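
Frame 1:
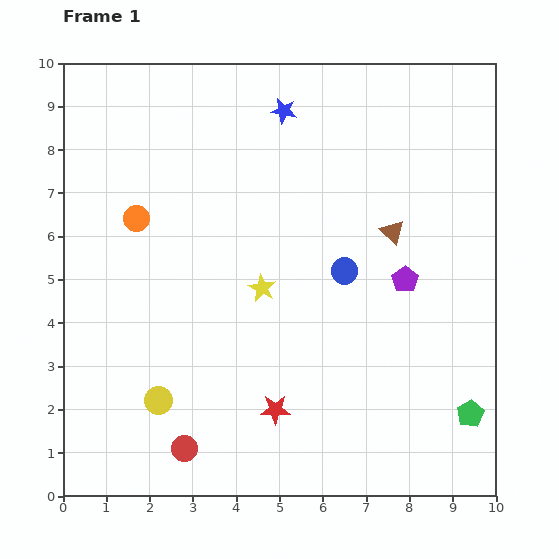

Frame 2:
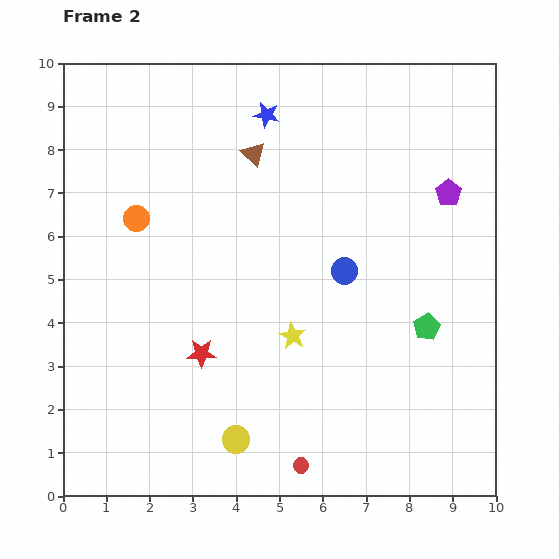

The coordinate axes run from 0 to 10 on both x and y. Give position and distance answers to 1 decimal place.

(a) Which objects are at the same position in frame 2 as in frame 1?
the orange circle, the blue circle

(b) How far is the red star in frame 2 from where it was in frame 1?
2.1

The red star moved from (4.9, 2.0) to (3.2, 3.3), a distance of √(1.7² + 1.3²) ≈ 2.1.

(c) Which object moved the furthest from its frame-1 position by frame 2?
the brown triangle

(moved 3.7; next 2.7)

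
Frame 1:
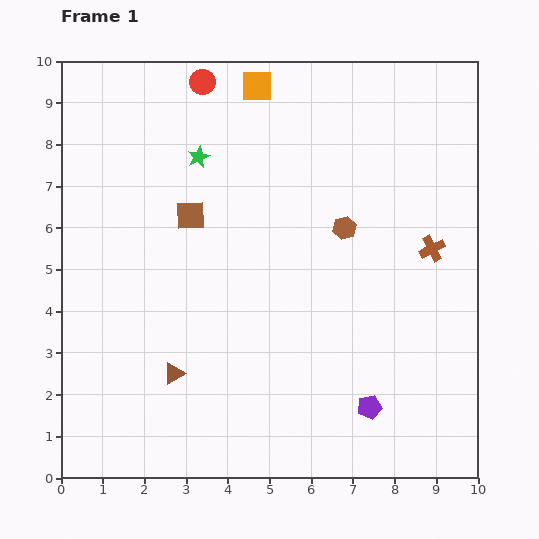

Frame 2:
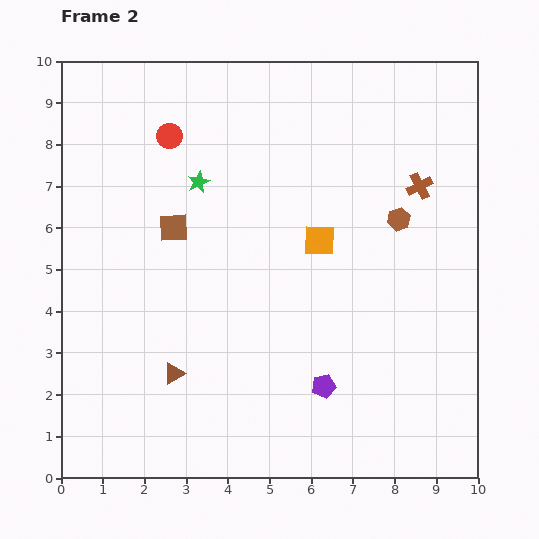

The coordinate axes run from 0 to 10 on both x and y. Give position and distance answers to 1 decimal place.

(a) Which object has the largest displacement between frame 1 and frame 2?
the orange square

(moved 4.0; next 1.5)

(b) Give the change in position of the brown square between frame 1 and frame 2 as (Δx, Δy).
(-0.4, -0.3)

The brown square was at (3.1, 6.3) in frame 1 and (2.7, 6.0) in frame 2.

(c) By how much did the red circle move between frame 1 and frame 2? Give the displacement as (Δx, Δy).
(-0.8, -1.3)

The red circle was at (3.4, 9.5) in frame 1 and (2.6, 8.2) in frame 2.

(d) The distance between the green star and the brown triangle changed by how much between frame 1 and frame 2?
-0.6

Distance in frame 1: 5.2. Distance in frame 2: 4.6.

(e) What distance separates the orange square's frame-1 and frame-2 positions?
4.0

The orange square moved from (4.7, 9.4) to (6.2, 5.7), a distance of √(1.5² + 3.7²) ≈ 4.0.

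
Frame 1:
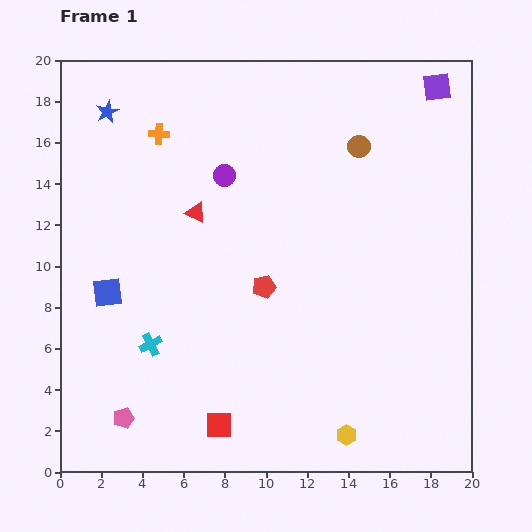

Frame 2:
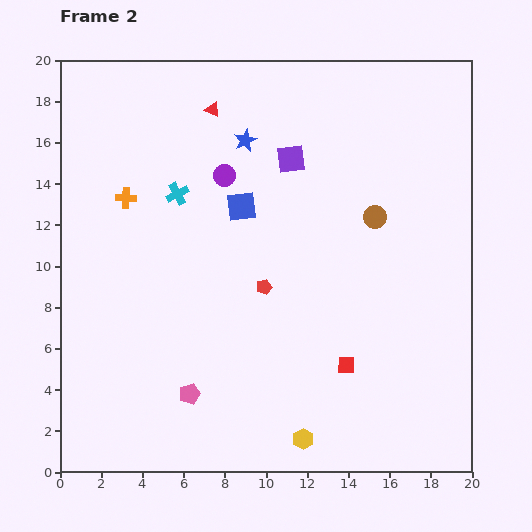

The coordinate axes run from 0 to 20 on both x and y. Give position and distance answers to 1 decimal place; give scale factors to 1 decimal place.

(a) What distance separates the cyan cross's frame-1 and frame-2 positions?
7.4

The cyan cross moved from (4.4, 6.2) to (5.7, 13.5), a distance of √(1.3² + 7.3²) ≈ 7.4.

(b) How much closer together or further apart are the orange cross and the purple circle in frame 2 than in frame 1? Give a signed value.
+1.1

Distance in frame 1: 3.8. Distance in frame 2: 4.9.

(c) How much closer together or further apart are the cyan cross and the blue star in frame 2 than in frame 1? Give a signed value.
-7.3

Distance in frame 1: 11.5. Distance in frame 2: 4.2.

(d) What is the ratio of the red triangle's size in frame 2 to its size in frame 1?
0.7×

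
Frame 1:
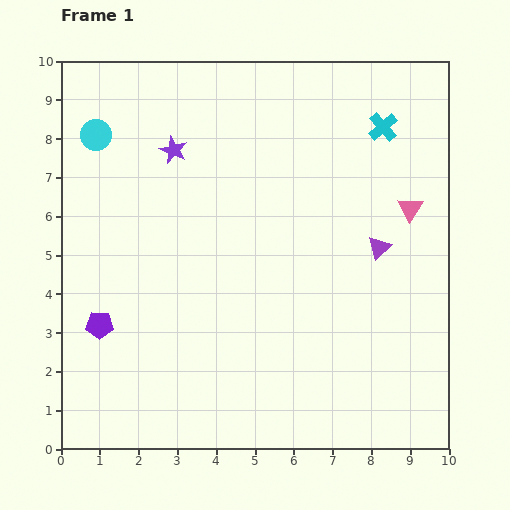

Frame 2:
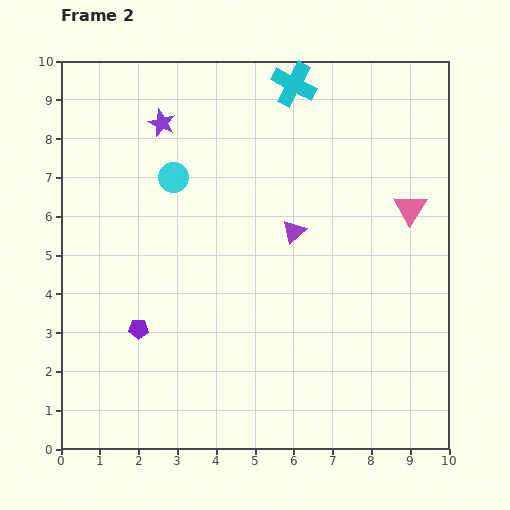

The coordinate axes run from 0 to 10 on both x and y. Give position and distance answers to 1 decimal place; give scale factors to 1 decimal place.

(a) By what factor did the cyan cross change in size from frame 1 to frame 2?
1.5×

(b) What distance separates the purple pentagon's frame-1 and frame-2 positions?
1.0

The purple pentagon moved from (1.0, 3.2) to (2.0, 3.1), a distance of √(1.0² + 0.1²) ≈ 1.0.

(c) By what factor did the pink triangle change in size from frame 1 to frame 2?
1.3×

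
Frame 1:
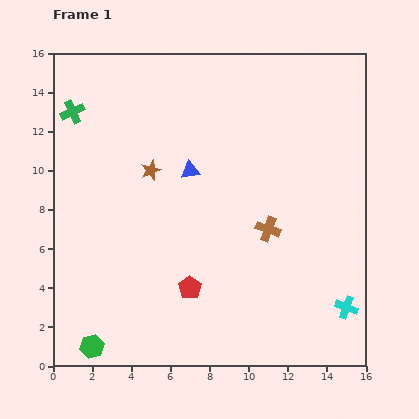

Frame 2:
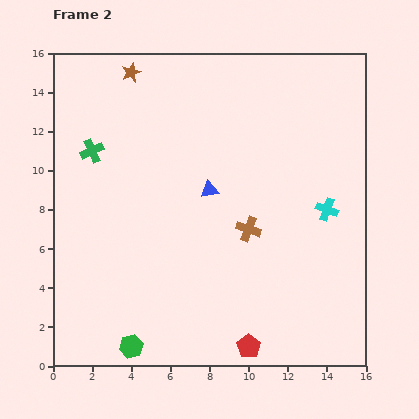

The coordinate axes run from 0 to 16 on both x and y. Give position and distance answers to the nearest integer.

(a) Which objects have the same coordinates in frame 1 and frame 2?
none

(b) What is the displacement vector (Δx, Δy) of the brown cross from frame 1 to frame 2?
(-1, 0)

The brown cross was at (11, 7) in frame 1 and (10, 7) in frame 2.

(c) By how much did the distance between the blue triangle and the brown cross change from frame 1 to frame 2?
-2

Distance in frame 1: 5. Distance in frame 2: 3.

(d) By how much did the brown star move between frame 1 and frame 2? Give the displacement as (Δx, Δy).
(-1, 5)

The brown star was at (5, 10) in frame 1 and (4, 15) in frame 2.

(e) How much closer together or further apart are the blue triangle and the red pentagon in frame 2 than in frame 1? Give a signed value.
+2

Distance in frame 1: 6. Distance in frame 2: 8.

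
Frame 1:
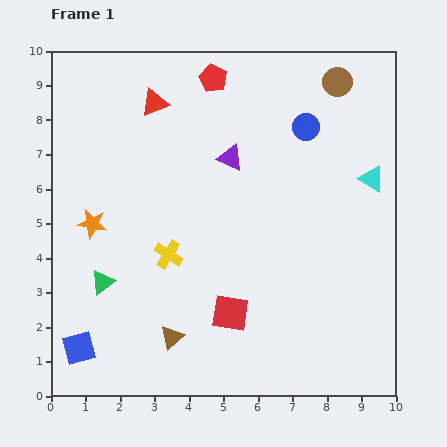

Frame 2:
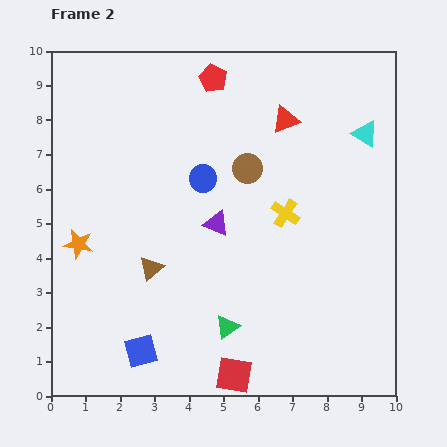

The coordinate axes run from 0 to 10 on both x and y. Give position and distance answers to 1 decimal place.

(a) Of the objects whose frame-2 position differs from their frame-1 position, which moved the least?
the orange star

(moved 0.7)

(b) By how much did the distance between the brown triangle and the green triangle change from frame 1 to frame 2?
+0.2

Distance in frame 1: 2.6. Distance in frame 2: 2.8.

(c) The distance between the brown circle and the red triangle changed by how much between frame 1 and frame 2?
-3.5

Distance in frame 1: 5.3. Distance in frame 2: 1.8.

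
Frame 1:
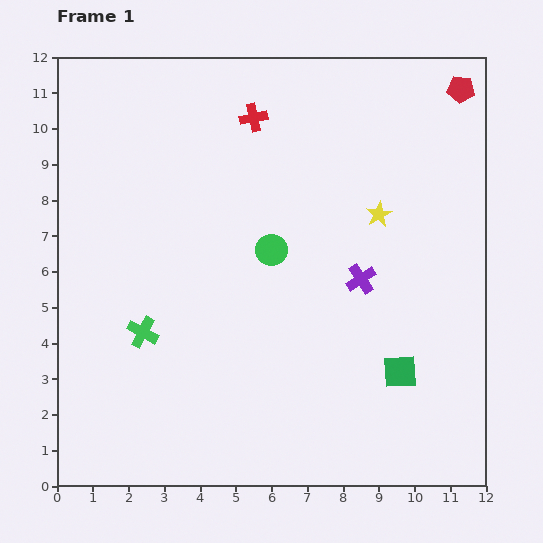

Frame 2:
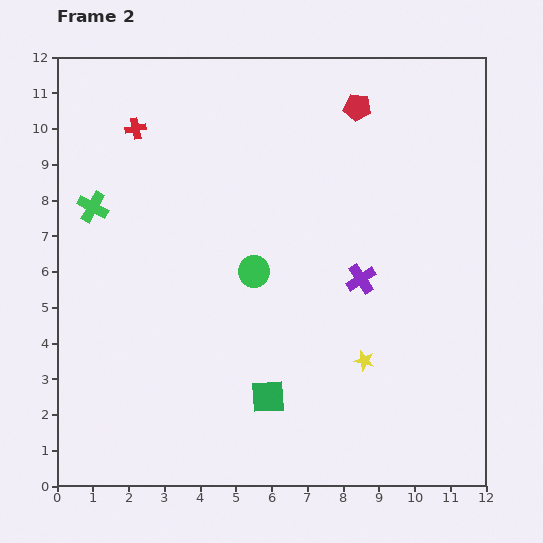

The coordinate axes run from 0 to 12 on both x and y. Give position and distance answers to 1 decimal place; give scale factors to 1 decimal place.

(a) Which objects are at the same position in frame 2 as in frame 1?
the purple cross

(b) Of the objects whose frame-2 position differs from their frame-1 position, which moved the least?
the green circle

(moved 0.8)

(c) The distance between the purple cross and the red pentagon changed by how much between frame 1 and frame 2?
-1.2

Distance in frame 1: 6.0. Distance in frame 2: 4.8.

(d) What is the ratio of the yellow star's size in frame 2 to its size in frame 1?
0.8×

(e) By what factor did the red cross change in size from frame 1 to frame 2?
0.8×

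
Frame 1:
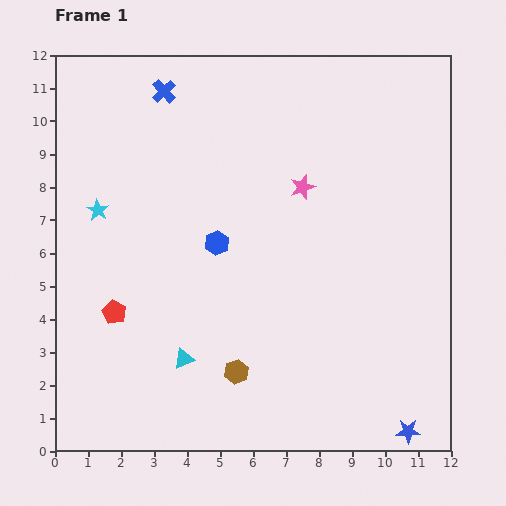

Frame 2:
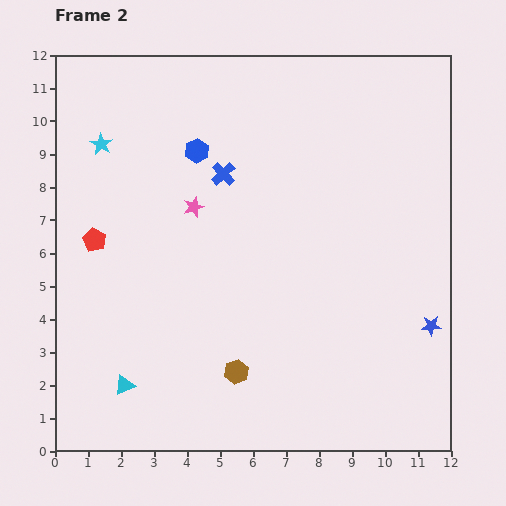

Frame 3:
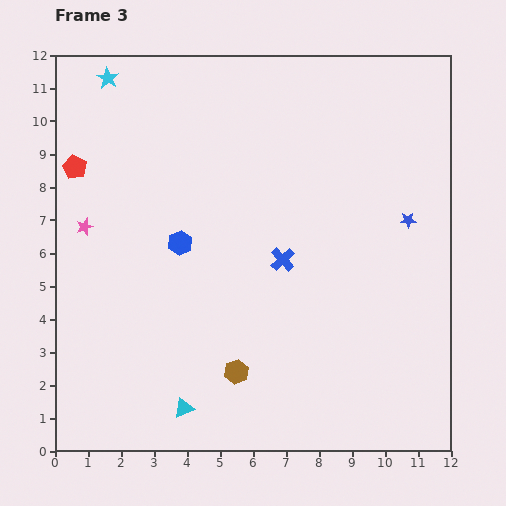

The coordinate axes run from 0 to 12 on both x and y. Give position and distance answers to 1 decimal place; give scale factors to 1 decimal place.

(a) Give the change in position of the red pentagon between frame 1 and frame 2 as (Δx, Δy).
(-0.6, 2.2)

The red pentagon was at (1.8, 4.2) in frame 1 and (1.2, 6.4) in frame 2.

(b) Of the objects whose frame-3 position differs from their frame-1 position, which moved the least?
the blue hexagon

(moved 1.1)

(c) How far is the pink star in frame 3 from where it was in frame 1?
6.7

The pink star moved from (7.5, 8.0) to (0.9, 6.8), a distance of √(6.6² + 1.2²) ≈ 6.7.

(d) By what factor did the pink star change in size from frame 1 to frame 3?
0.7×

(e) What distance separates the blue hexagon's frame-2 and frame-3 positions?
2.8

The blue hexagon moved from (4.3, 9.1) to (3.8, 6.3), a distance of √(0.5² + 2.8²) ≈ 2.8.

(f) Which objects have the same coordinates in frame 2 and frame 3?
the brown hexagon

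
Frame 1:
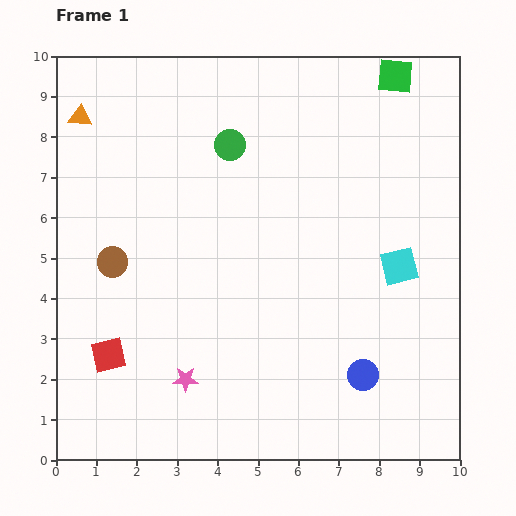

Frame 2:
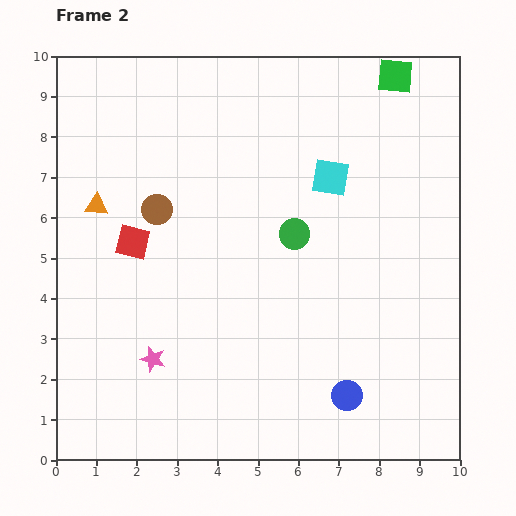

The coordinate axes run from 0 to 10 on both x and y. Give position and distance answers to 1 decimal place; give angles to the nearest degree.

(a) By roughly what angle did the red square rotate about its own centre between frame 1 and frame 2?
26° clockwise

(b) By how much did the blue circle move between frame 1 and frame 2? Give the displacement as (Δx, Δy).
(-0.4, -0.5)

The blue circle was at (7.6, 2.1) in frame 1 and (7.2, 1.6) in frame 2.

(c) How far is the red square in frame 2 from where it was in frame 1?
2.9

The red square moved from (1.3, 2.6) to (1.9, 5.4), a distance of √(0.6² + 2.8²) ≈ 2.9.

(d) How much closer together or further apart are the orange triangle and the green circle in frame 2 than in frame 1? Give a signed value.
+1.1

Distance in frame 1: 3.8. Distance in frame 2: 4.9.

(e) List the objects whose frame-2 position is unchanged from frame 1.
the green square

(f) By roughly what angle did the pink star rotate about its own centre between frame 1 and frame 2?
17° clockwise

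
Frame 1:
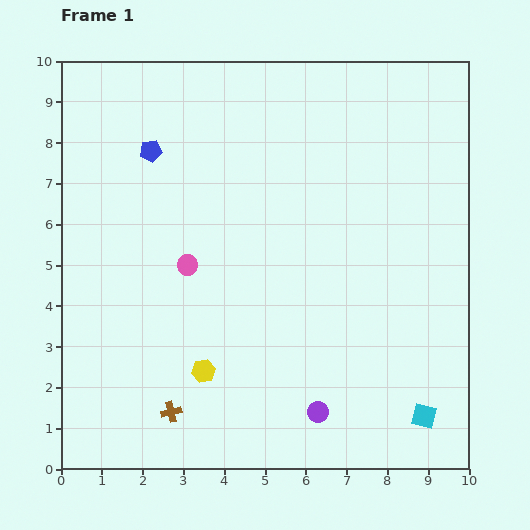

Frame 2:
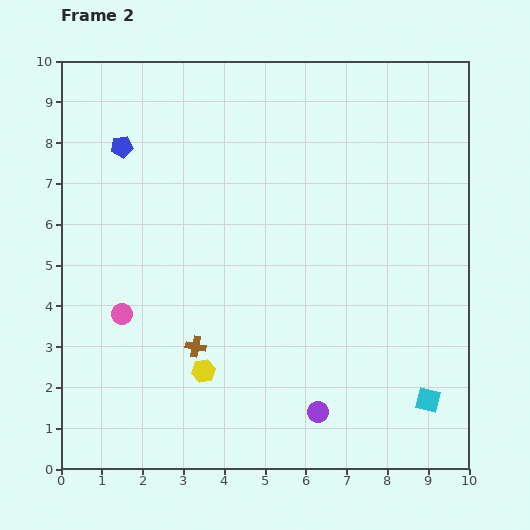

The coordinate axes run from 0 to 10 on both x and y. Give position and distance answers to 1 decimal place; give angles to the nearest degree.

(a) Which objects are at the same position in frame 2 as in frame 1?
the yellow hexagon, the purple circle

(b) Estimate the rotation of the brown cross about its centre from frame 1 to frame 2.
25° clockwise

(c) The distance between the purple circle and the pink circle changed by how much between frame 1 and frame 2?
+0.6

Distance in frame 1: 4.8. Distance in frame 2: 5.4.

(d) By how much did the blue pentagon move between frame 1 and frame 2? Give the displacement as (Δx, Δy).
(-0.7, 0.1)

The blue pentagon was at (2.2, 7.8) in frame 1 and (1.5, 7.9) in frame 2.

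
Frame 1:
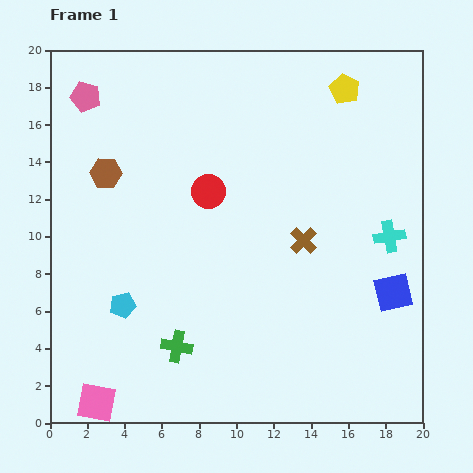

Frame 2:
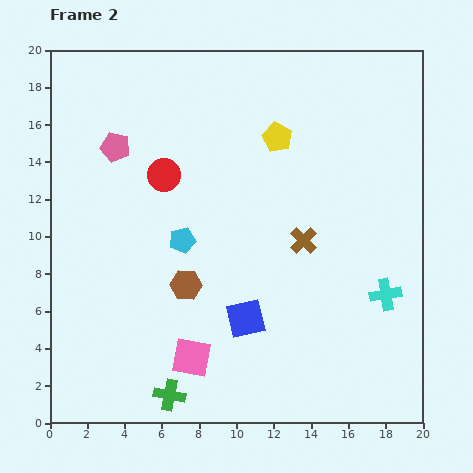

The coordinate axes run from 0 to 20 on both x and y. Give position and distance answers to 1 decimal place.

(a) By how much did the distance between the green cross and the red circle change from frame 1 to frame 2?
+3.3

Distance in frame 1: 8.5. Distance in frame 2: 11.8.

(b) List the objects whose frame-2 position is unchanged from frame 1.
the brown cross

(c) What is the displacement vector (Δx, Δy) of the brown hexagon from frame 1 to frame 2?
(4.3, -6.0)

The brown hexagon was at (3.0, 13.4) in frame 1 and (7.3, 7.4) in frame 2.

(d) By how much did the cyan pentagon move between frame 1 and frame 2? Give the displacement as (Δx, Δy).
(3.2, 3.5)

The cyan pentagon was at (3.9, 6.3) in frame 1 and (7.1, 9.8) in frame 2.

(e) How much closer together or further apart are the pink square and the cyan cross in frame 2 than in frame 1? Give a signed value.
-7.1

Distance in frame 1: 18.0. Distance in frame 2: 10.9.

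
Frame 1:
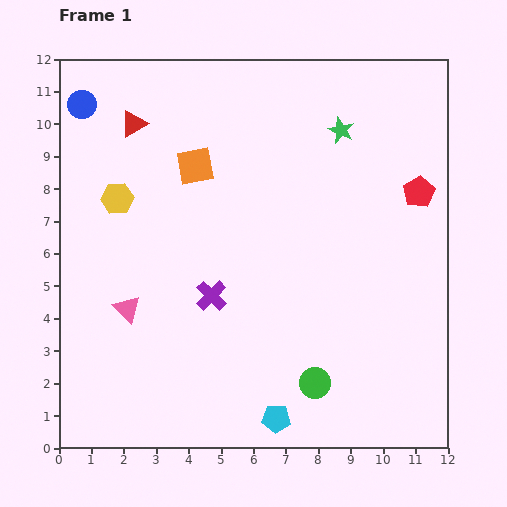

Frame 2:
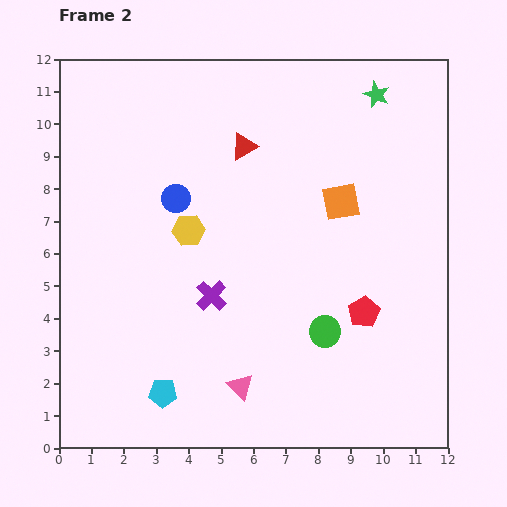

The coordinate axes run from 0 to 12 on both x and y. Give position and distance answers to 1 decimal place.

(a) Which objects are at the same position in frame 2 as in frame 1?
the purple cross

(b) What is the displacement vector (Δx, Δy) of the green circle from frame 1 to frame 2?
(0.3, 1.6)

The green circle was at (7.9, 2.0) in frame 1 and (8.2, 3.6) in frame 2.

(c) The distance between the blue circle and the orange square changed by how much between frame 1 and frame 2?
+1.1

Distance in frame 1: 4.0. Distance in frame 2: 5.1.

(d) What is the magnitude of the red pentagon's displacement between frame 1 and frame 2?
4.1

The red pentagon moved from (11.1, 7.9) to (9.4, 4.2), a distance of √(1.7² + 3.7²) ≈ 4.1.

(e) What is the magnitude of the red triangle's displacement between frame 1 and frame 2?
3.5

The red triangle moved from (2.3, 10.0) to (5.7, 9.3), a distance of √(3.4² + 0.7²) ≈ 3.5.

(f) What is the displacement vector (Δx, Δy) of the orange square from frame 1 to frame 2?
(4.5, -1.1)

The orange square was at (4.2, 8.7) in frame 1 and (8.7, 7.6) in frame 2.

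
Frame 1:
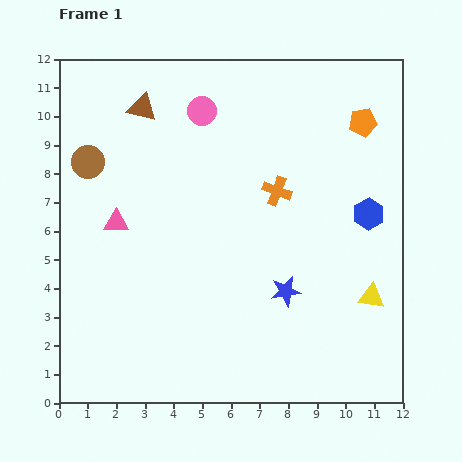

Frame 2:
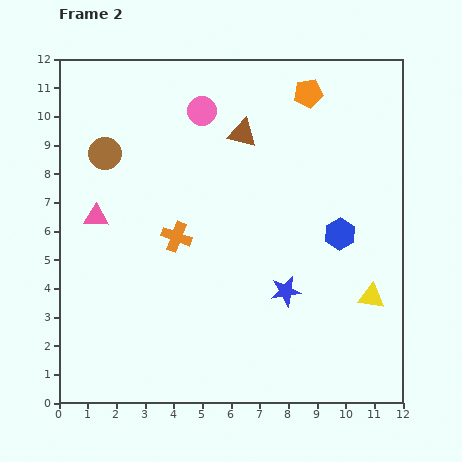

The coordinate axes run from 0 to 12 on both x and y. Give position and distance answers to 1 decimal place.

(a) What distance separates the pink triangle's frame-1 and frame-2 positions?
0.7

The pink triangle moved from (2.0, 6.3) to (1.3, 6.5), a distance of √(0.7² + 0.2²) ≈ 0.7.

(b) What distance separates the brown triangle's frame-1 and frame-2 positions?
3.6

The brown triangle moved from (2.9, 10.3) to (6.4, 9.4), a distance of √(3.5² + 0.9²) ≈ 3.6.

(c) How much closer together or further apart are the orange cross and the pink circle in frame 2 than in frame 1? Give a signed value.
+0.7

Distance in frame 1: 3.8. Distance in frame 2: 4.5.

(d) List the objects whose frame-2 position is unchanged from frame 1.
the pink circle, the blue star, the yellow triangle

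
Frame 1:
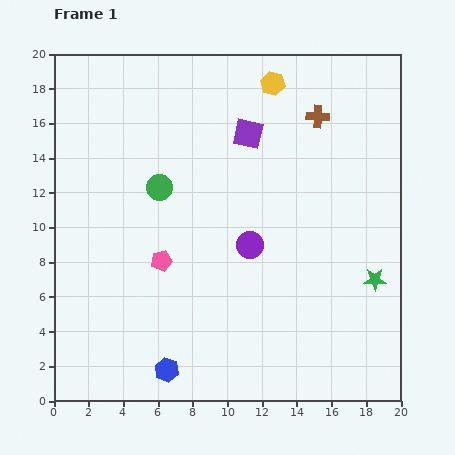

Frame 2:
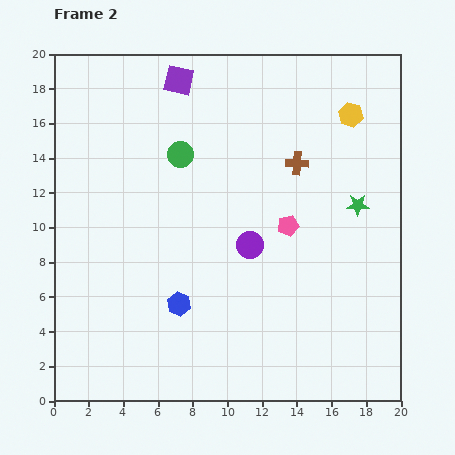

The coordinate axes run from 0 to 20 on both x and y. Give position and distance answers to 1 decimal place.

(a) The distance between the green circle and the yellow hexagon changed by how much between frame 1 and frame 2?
+1.3

Distance in frame 1: 8.8. Distance in frame 2: 10.1.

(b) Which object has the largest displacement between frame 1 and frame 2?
the pink pentagon

(moved 7.6; next 5.1)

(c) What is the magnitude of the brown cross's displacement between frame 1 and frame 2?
3.0

The brown cross moved from (15.2, 16.4) to (14.0, 13.7), a distance of √(1.2² + 2.7²) ≈ 3.0.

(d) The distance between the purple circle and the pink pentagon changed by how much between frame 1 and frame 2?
-2.7

Distance in frame 1: 5.2. Distance in frame 2: 2.5.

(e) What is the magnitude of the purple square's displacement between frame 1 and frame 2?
5.1

The purple square moved from (11.2, 15.4) to (7.2, 18.5), a distance of √(4.0² + 3.1²) ≈ 5.1.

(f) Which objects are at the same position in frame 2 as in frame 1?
the purple circle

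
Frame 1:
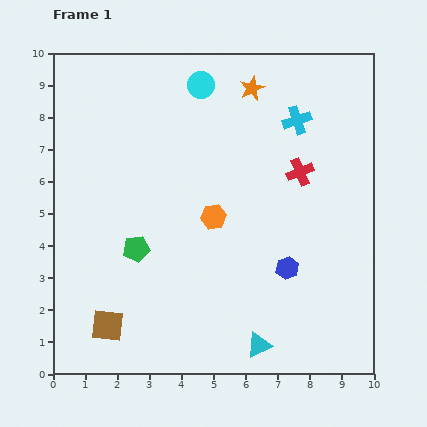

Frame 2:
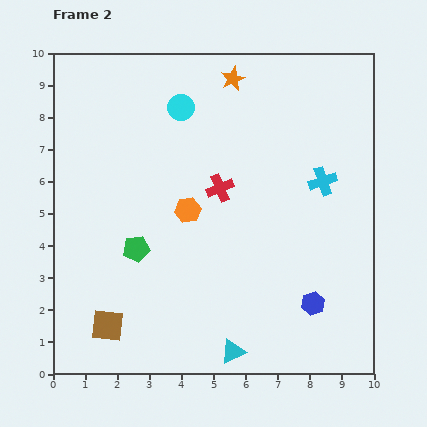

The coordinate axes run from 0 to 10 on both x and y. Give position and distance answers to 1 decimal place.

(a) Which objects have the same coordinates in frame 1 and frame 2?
the brown square, the green pentagon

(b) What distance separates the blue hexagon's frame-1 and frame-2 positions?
1.4

The blue hexagon moved from (7.3, 3.3) to (8.1, 2.2), a distance of √(0.8² + 1.1²) ≈ 1.4.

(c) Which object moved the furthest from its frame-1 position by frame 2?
the red cross

(moved 2.5; next 2.1)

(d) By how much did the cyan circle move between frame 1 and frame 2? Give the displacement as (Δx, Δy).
(-0.6, -0.7)

The cyan circle was at (4.6, 9.0) in frame 1 and (4.0, 8.3) in frame 2.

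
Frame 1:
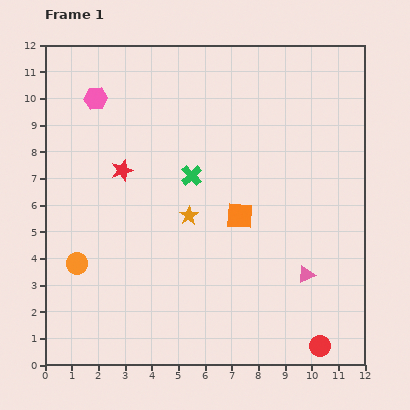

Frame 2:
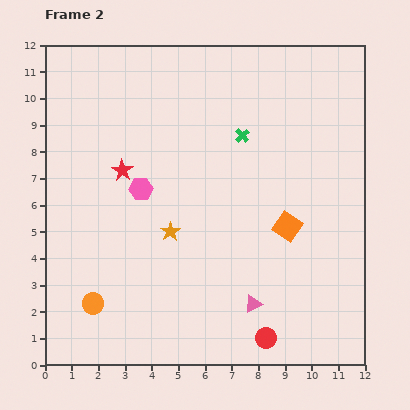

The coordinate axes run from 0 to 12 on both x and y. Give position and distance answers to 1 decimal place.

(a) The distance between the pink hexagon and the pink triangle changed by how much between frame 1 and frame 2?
-4.3

Distance in frame 1: 10.3. Distance in frame 2: 6.0.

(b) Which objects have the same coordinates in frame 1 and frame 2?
the red star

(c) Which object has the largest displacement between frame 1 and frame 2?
the pink hexagon

(moved 3.8; next 2.4)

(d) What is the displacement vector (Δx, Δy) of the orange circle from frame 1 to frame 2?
(0.6, -1.5)

The orange circle was at (1.2, 3.8) in frame 1 and (1.8, 2.3) in frame 2.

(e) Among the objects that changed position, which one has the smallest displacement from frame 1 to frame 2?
the orange star

(moved 0.9)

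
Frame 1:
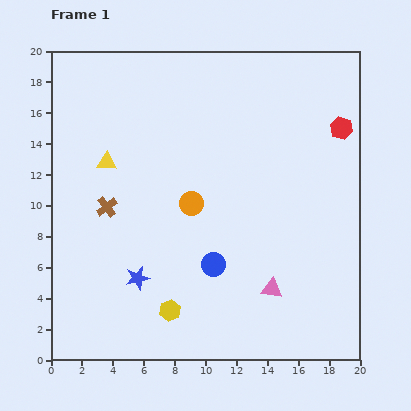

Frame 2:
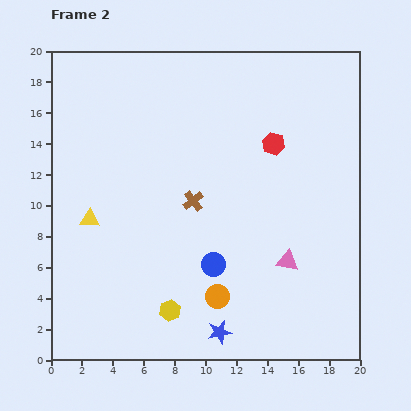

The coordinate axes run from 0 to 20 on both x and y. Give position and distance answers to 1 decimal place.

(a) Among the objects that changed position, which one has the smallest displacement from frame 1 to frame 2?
the pink triangle

(moved 2.1)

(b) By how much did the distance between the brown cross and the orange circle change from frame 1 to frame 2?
+0.9

Distance in frame 1: 5.5. Distance in frame 2: 6.4.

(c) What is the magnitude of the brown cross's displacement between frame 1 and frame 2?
5.6

The brown cross moved from (3.6, 9.9) to (9.2, 10.3), a distance of √(5.6² + 0.4²) ≈ 5.6.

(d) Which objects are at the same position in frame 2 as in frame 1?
the yellow hexagon, the blue circle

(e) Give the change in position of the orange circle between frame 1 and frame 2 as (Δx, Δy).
(1.7, -6.0)

The orange circle was at (9.1, 10.1) in frame 1 and (10.8, 4.1) in frame 2.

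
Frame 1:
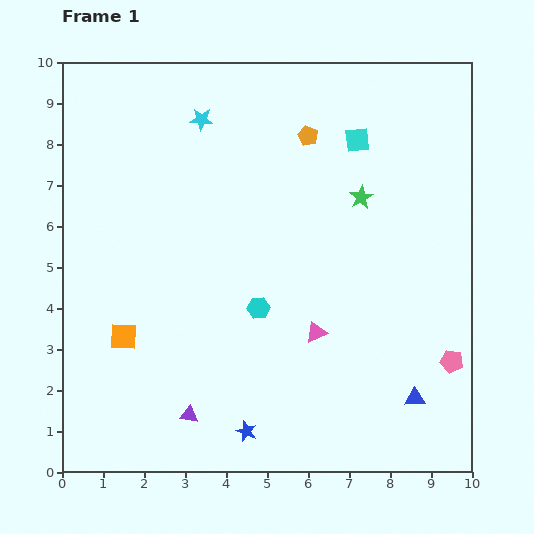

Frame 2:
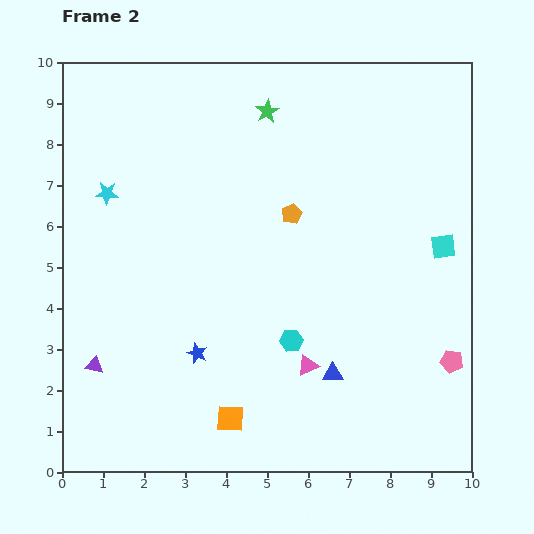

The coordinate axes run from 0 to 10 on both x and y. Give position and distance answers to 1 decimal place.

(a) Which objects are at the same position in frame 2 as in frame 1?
the pink pentagon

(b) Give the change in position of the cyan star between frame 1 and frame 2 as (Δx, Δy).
(-2.3, -1.8)

The cyan star was at (3.4, 8.6) in frame 1 and (1.1, 6.8) in frame 2.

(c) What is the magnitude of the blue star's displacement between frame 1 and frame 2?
2.2

The blue star moved from (4.5, 1.0) to (3.3, 2.9), a distance of √(1.2² + 1.9²) ≈ 2.2.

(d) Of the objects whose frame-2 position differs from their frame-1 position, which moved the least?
the pink triangle

(moved 0.8)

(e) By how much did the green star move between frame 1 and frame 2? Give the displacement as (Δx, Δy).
(-2.3, 2.1)

The green star was at (7.3, 6.7) in frame 1 and (5.0, 8.8) in frame 2.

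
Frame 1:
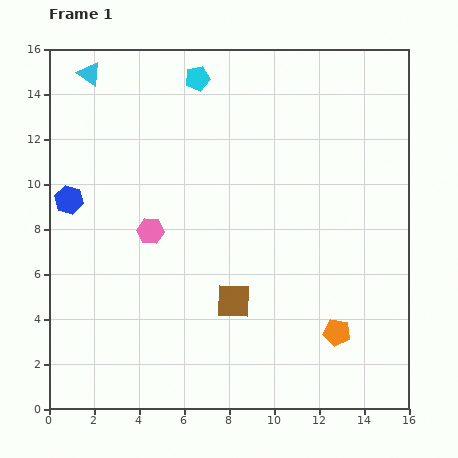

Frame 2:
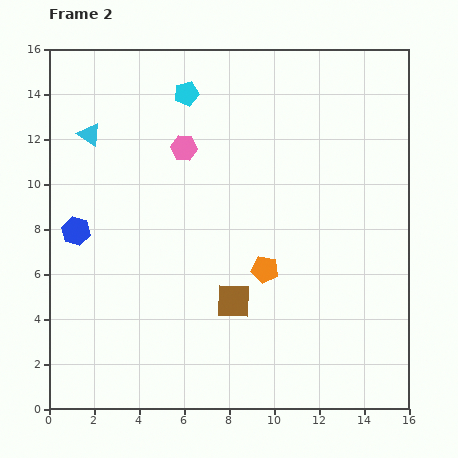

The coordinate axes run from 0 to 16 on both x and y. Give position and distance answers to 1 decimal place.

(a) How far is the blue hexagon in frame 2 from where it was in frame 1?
1.4

The blue hexagon moved from (0.9, 9.3) to (1.2, 7.9), a distance of √(0.3² + 1.4²) ≈ 1.4.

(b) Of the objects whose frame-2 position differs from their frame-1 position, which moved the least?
the cyan pentagon

(moved 0.9)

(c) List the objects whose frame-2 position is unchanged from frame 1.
the brown square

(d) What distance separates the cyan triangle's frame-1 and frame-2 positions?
2.7

The cyan triangle moved from (1.8, 14.9) to (1.8, 12.2), a distance of √(0.0² + 2.7²) ≈ 2.7.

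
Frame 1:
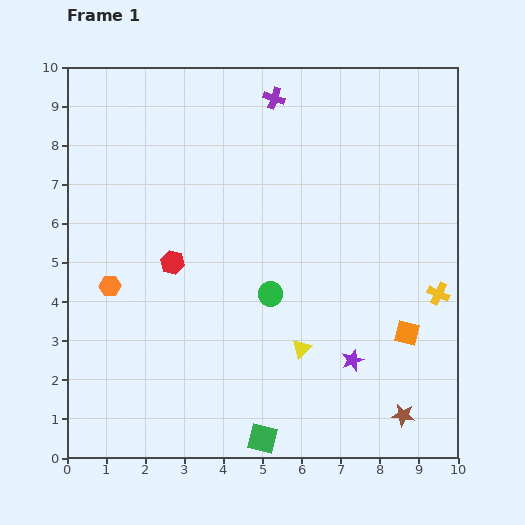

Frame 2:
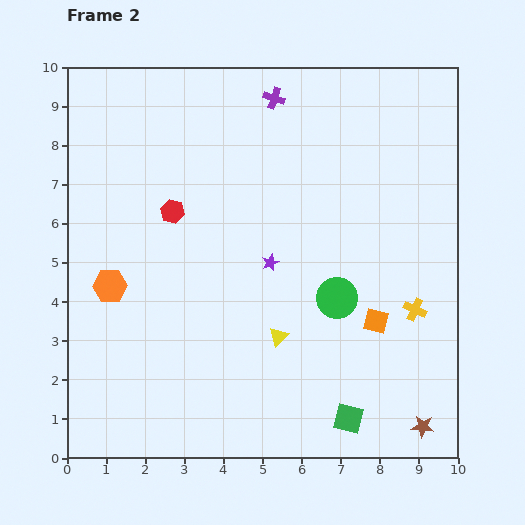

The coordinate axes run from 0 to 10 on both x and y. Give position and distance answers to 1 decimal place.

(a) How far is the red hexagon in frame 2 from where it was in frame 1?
1.3

The red hexagon moved from (2.7, 5.0) to (2.7, 6.3), a distance of √(0.0² + 1.3²) ≈ 1.3.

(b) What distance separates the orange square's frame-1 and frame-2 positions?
0.9

The orange square moved from (8.7, 3.2) to (7.9, 3.5), a distance of √(0.8² + 0.3²) ≈ 0.9.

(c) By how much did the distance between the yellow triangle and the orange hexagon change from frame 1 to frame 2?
-0.7

Distance in frame 1: 5.2. Distance in frame 2: 4.5.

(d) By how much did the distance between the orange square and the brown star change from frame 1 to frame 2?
+0.9

Distance in frame 1: 2.1. Distance in frame 2: 3.0.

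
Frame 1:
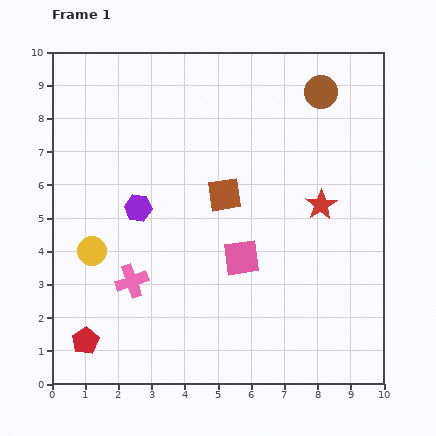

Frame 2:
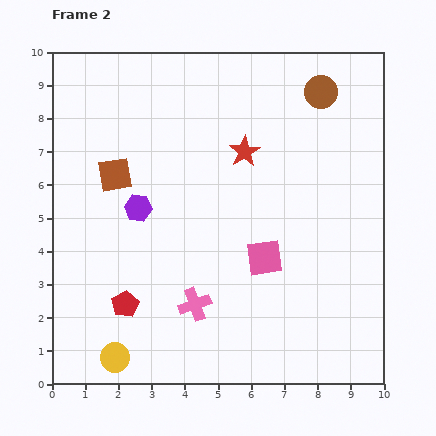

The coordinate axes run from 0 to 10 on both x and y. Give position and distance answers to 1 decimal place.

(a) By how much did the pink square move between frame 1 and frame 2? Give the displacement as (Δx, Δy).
(0.7, 0.0)

The pink square was at (5.7, 3.8) in frame 1 and (6.4, 3.8) in frame 2.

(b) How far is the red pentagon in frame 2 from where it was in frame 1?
1.6

The red pentagon moved from (1.0, 1.3) to (2.2, 2.4), a distance of √(1.2² + 1.1²) ≈ 1.6.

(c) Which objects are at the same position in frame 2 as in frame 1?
the brown circle, the purple hexagon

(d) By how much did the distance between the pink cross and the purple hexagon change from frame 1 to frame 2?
+1.2

Distance in frame 1: 2.2. Distance in frame 2: 3.4.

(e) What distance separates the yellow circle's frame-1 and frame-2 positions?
3.3

The yellow circle moved from (1.2, 4.0) to (1.9, 0.8), a distance of √(0.7² + 3.2²) ≈ 3.3.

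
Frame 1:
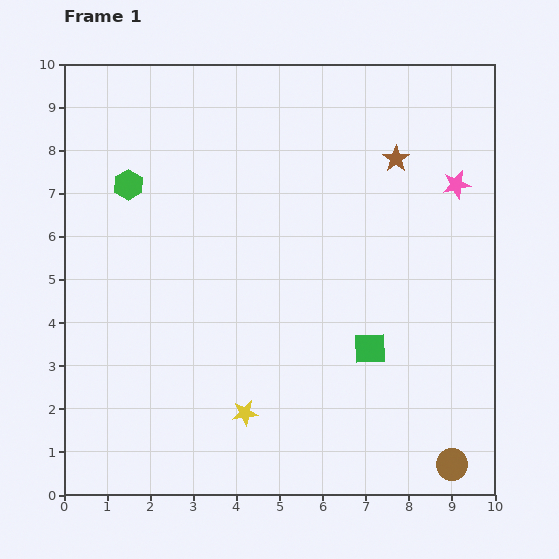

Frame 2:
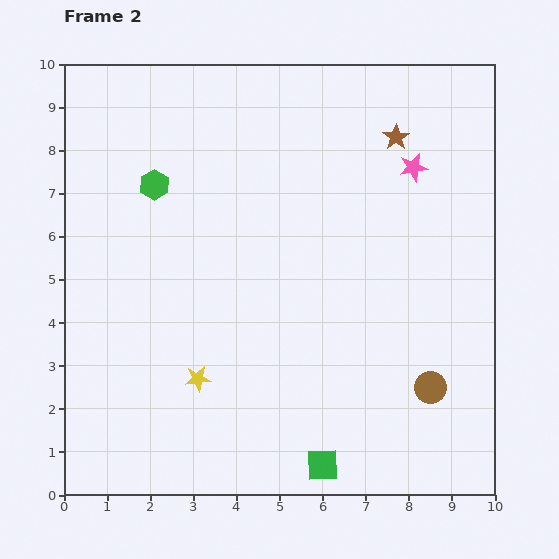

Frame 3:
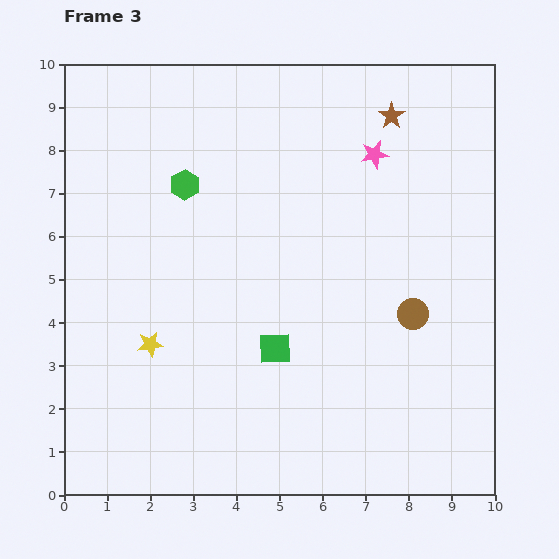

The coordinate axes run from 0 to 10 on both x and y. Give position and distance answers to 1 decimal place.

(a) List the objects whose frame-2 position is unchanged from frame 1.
none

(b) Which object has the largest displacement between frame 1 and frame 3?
the brown circle

(moved 3.6; next 2.7)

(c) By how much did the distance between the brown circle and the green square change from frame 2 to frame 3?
+0.2

Distance in frame 2: 3.1. Distance in frame 3: 3.3.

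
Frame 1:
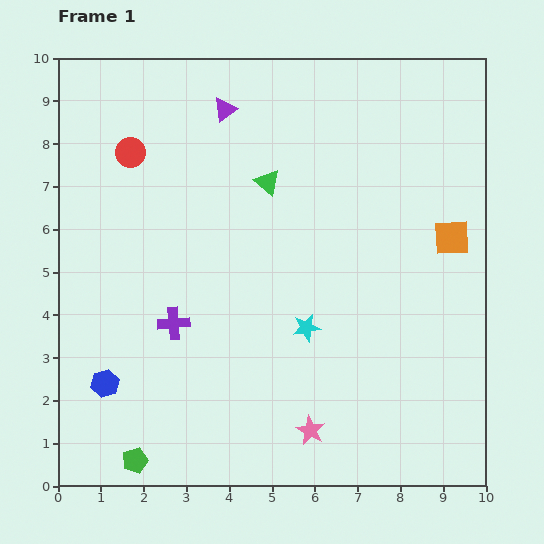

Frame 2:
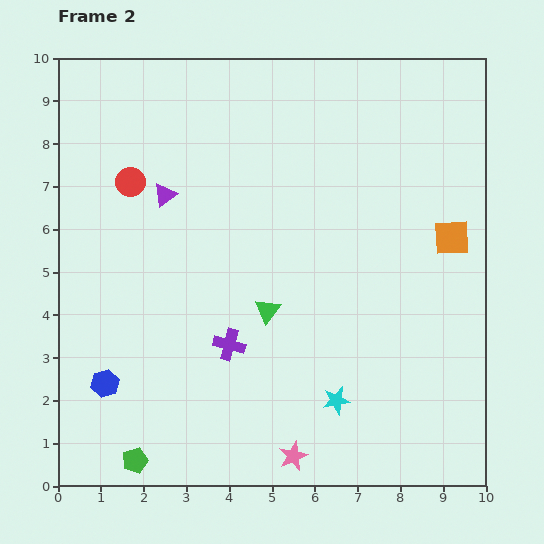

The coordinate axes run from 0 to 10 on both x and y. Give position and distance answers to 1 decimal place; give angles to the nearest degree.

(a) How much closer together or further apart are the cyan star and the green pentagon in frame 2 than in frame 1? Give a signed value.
-0.2

Distance in frame 1: 5.1. Distance in frame 2: 4.9.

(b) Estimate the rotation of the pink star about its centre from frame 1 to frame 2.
19° clockwise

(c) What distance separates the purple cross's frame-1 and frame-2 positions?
1.4

The purple cross moved from (2.7, 3.8) to (4.0, 3.3), a distance of √(1.3² + 0.5²) ≈ 1.4.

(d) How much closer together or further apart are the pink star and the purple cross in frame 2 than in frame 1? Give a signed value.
-1.1

Distance in frame 1: 4.1. Distance in frame 2: 3.0.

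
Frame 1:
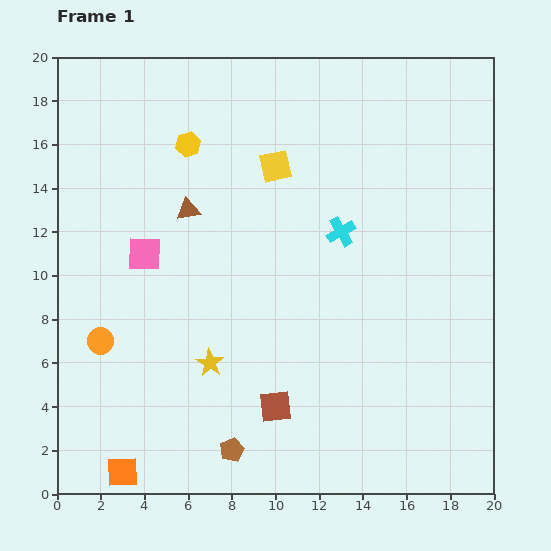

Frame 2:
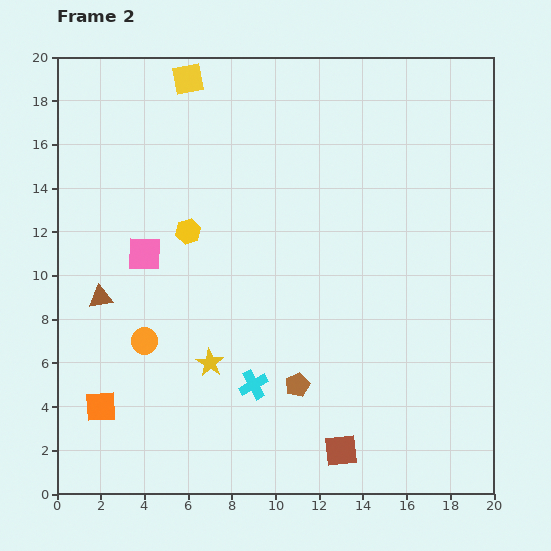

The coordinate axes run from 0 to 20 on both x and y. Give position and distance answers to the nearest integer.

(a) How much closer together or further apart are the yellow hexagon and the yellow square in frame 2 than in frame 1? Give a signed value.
+3

Distance in frame 1: 4. Distance in frame 2: 7.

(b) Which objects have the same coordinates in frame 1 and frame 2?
the pink square, the yellow star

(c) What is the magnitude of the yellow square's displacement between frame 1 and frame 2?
6

The yellow square moved from (10, 15) to (6, 19), a distance of √(4² + 4²) ≈ 6.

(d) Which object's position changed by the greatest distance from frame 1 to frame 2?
the cyan cross

(moved 8; next 6)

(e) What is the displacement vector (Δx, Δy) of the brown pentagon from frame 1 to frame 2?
(3, 3)

The brown pentagon was at (8, 2) in frame 1 and (11, 5) in frame 2.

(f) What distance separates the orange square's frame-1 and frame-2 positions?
3

The orange square moved from (3, 1) to (2, 4), a distance of √(1² + 3²) ≈ 3.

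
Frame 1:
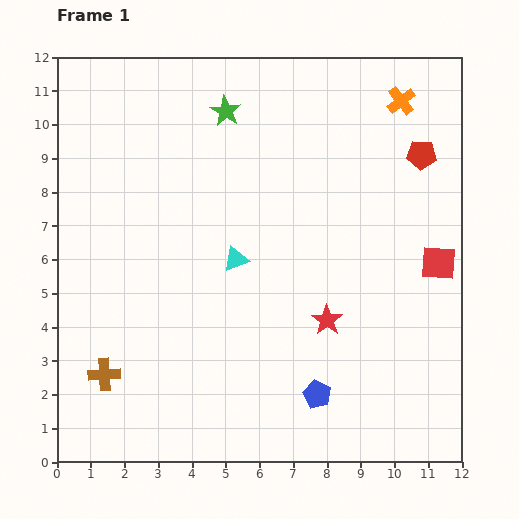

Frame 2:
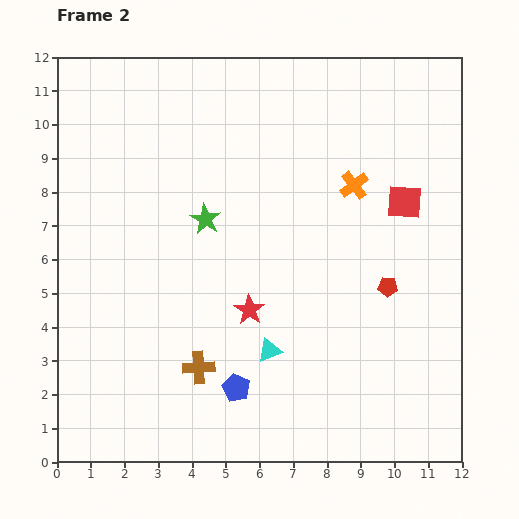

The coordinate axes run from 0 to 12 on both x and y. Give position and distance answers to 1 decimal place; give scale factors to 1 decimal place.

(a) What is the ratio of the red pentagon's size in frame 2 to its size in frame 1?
0.7×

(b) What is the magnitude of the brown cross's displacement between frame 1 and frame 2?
2.8

The brown cross moved from (1.4, 2.6) to (4.2, 2.8), a distance of √(2.8² + 0.2²) ≈ 2.8.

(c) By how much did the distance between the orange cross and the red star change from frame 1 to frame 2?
-2.1

Distance in frame 1: 6.9. Distance in frame 2: 4.8.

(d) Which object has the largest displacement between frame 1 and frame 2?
the red pentagon

(moved 4.0; next 3.3)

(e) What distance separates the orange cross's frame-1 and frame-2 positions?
2.9

The orange cross moved from (10.2, 10.7) to (8.8, 8.2), a distance of √(1.4² + 2.5²) ≈ 2.9.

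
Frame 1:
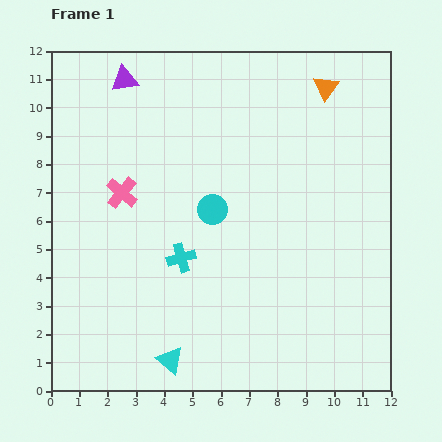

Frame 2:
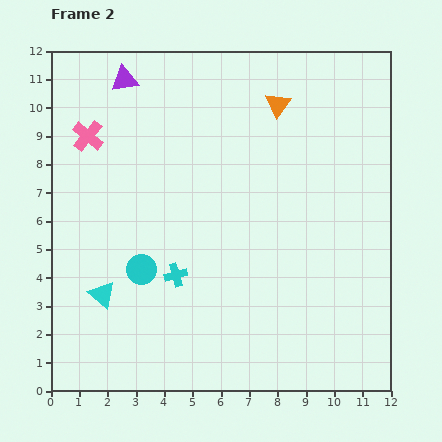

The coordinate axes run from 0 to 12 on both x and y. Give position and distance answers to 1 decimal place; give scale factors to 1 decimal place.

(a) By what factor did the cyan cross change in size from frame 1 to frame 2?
0.8×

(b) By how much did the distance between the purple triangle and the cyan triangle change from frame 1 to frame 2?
-2.4

Distance in frame 1: 10.0. Distance in frame 2: 7.6.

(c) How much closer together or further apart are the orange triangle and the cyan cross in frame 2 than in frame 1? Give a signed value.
-0.9

Distance in frame 1: 7.9. Distance in frame 2: 7.0.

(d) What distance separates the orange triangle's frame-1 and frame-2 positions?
1.8

The orange triangle moved from (9.7, 10.7) to (8.0, 10.1), a distance of √(1.7² + 0.6²) ≈ 1.8.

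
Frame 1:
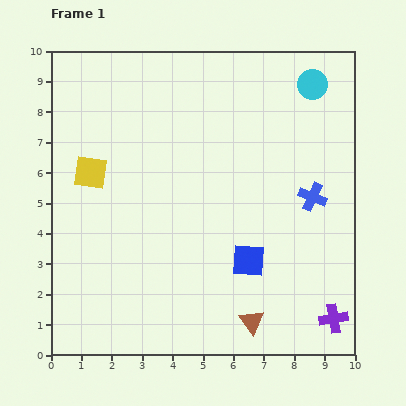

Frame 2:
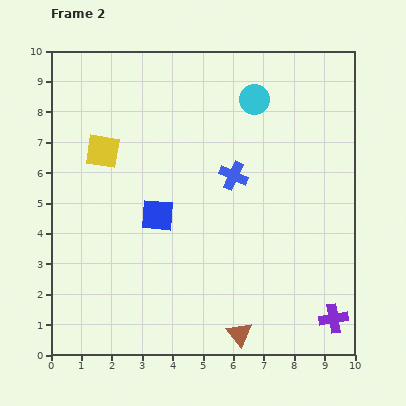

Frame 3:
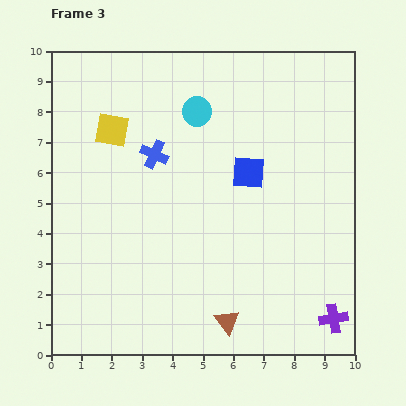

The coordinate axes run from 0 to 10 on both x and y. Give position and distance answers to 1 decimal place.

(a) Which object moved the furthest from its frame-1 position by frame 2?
the blue square

(moved 3.4; next 2.7)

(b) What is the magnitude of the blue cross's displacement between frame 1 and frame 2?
2.7

The blue cross moved from (8.6, 5.2) to (6.0, 5.9), a distance of √(2.6² + 0.7²) ≈ 2.7.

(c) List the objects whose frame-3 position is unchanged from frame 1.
the purple cross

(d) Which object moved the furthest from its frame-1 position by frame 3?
the blue cross

(moved 5.4; next 3.9)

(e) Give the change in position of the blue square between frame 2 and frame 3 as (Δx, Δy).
(3.0, 1.4)

The blue square was at (3.5, 4.6) in frame 2 and (6.5, 6.0) in frame 3.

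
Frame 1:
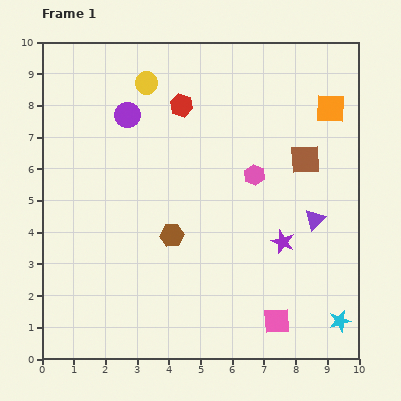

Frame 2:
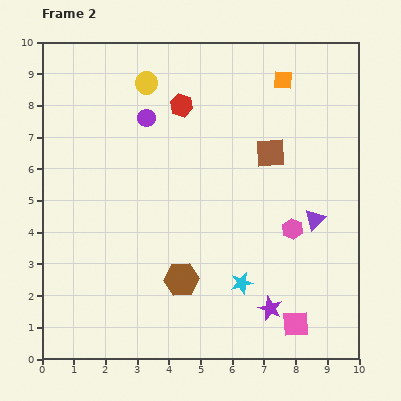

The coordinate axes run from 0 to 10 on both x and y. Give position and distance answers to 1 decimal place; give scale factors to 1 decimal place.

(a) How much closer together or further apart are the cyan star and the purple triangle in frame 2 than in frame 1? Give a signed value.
-0.3

Distance in frame 1: 3.3. Distance in frame 2: 3.0.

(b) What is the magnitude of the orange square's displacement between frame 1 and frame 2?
1.7

The orange square moved from (9.1, 7.9) to (7.6, 8.8), a distance of √(1.5² + 0.9²) ≈ 1.7.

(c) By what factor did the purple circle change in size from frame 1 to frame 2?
0.7×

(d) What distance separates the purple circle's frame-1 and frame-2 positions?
0.6

The purple circle moved from (2.7, 7.7) to (3.3, 7.6), a distance of √(0.6² + 0.1²) ≈ 0.6.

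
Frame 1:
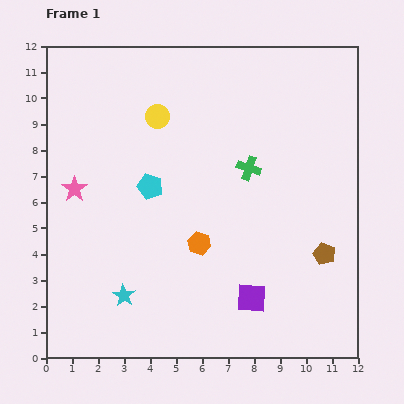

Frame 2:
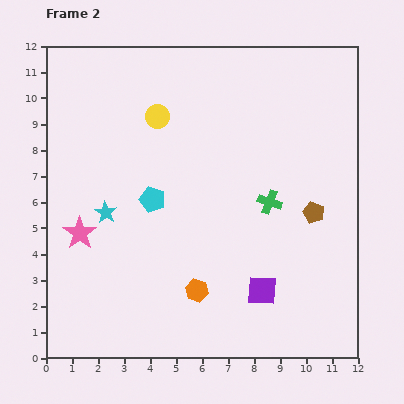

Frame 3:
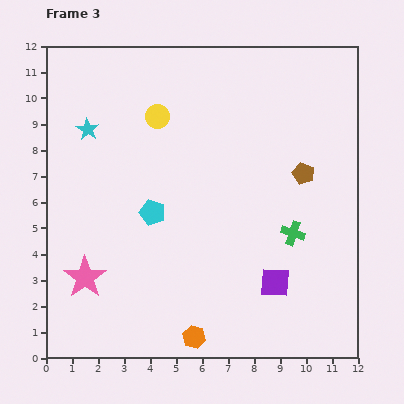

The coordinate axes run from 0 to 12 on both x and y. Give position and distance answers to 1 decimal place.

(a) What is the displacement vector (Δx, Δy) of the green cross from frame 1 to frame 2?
(0.8, -1.3)

The green cross was at (7.8, 7.3) in frame 1 and (8.6, 6.0) in frame 2.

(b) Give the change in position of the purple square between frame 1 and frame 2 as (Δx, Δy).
(0.4, 0.3)

The purple square was at (7.9, 2.3) in frame 1 and (8.3, 2.6) in frame 2.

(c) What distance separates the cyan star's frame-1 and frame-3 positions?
6.6

The cyan star moved from (3.0, 2.4) to (1.6, 8.8), a distance of √(1.4² + 6.4²) ≈ 6.6.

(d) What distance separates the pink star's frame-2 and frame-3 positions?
1.7

The pink star moved from (1.3, 4.8) to (1.5, 3.1), a distance of √(0.2² + 1.7²) ≈ 1.7.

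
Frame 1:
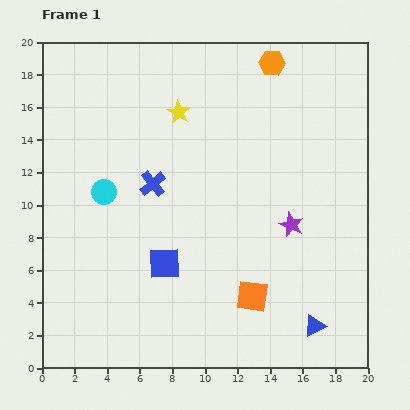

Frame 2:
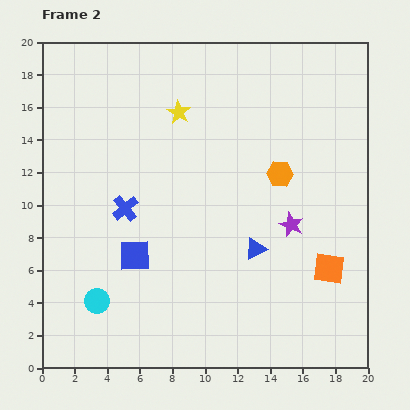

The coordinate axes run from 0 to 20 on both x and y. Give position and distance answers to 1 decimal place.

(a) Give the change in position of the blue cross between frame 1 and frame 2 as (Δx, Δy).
(-1.7, -1.5)

The blue cross was at (6.8, 11.3) in frame 1 and (5.1, 9.8) in frame 2.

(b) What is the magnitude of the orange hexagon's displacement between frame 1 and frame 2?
6.8

The orange hexagon moved from (14.1, 18.7) to (14.6, 11.9), a distance of √(0.5² + 6.8²) ≈ 6.8.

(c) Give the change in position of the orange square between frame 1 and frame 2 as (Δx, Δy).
(4.7, 1.7)

The orange square was at (12.9, 4.4) in frame 1 and (17.6, 6.1) in frame 2.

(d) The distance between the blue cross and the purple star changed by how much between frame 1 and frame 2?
+1.3

Distance in frame 1: 8.9. Distance in frame 2: 10.2.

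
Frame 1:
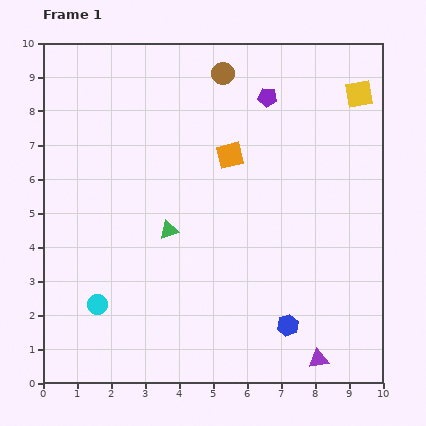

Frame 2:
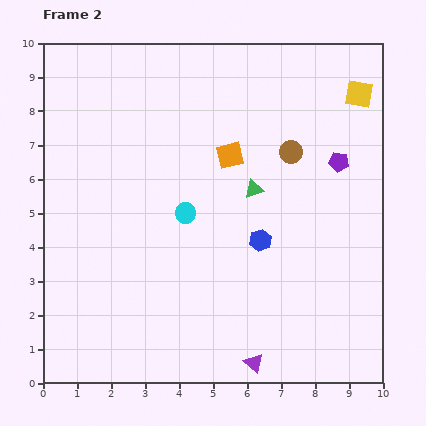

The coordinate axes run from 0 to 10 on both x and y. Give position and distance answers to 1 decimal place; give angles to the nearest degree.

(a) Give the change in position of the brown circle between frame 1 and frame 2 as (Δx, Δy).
(2.0, -2.3)

The brown circle was at (5.3, 9.1) in frame 1 and (7.3, 6.8) in frame 2.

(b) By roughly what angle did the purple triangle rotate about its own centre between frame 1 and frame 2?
53° clockwise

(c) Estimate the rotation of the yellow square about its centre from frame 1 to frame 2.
18° clockwise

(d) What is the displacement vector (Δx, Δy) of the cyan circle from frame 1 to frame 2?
(2.6, 2.7)

The cyan circle was at (1.6, 2.3) in frame 1 and (4.2, 5.0) in frame 2.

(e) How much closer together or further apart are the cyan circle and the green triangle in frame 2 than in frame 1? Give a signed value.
-0.9

Distance in frame 1: 3.0. Distance in frame 2: 2.1.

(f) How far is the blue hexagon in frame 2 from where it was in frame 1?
2.6

The blue hexagon moved from (7.2, 1.7) to (6.4, 4.2), a distance of √(0.8² + 2.5²) ≈ 2.6.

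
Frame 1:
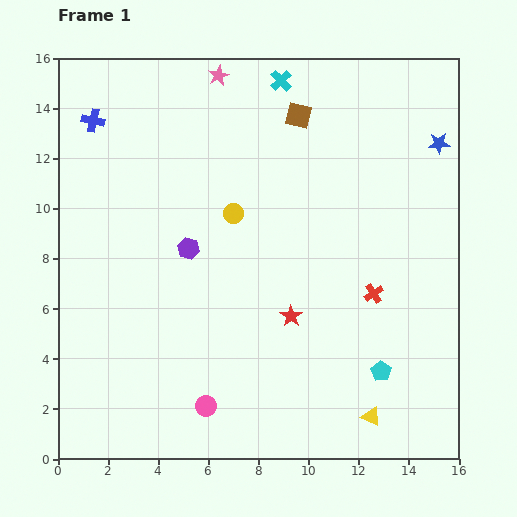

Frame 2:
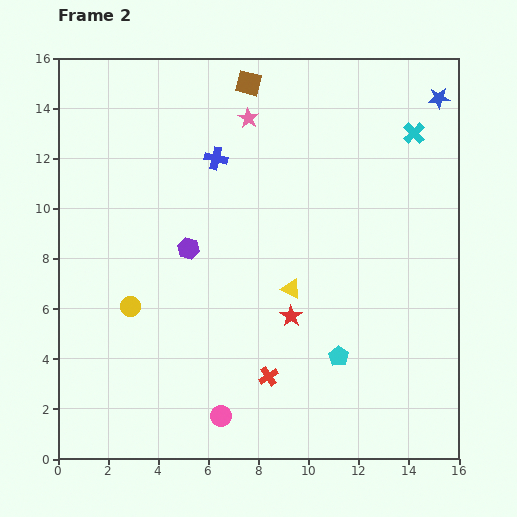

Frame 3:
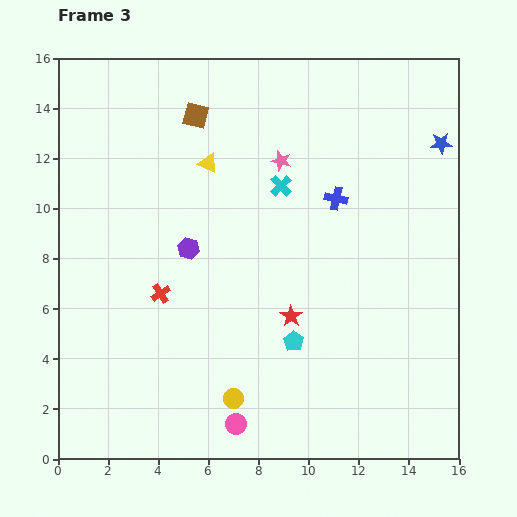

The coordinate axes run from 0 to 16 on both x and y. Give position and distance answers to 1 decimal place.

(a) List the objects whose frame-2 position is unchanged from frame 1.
the red star, the purple hexagon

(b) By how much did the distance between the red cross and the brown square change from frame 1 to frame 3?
-0.5

Distance in frame 1: 7.7. Distance in frame 3: 7.2.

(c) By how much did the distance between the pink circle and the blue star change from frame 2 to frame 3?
-1.5

Distance in frame 2: 15.4. Distance in frame 3: 13.9.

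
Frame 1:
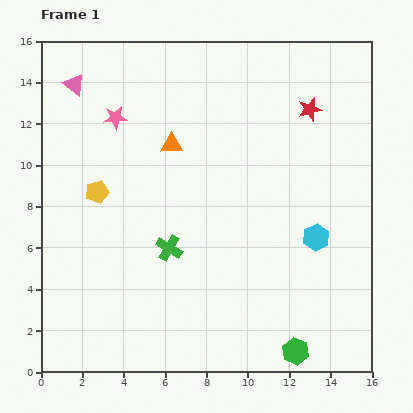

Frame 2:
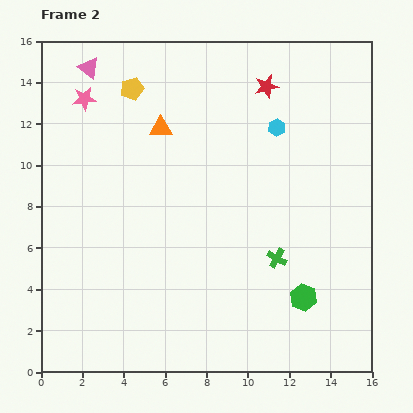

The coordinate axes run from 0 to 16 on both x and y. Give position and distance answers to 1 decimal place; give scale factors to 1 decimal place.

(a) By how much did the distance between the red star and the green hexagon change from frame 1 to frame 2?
-1.3

Distance in frame 1: 11.7. Distance in frame 2: 10.4.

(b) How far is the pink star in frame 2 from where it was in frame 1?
1.7

The pink star moved from (3.6, 12.3) to (2.1, 13.2), a distance of √(1.5² + 0.9²) ≈ 1.7.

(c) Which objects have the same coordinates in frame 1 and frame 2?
none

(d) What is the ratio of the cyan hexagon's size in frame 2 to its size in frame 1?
0.6×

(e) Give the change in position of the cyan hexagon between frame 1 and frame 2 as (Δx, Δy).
(-1.9, 5.3)

The cyan hexagon was at (13.3, 6.5) in frame 1 and (11.4, 11.8) in frame 2.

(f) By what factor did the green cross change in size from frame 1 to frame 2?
0.7×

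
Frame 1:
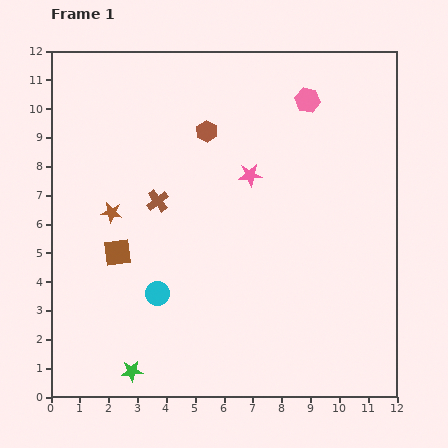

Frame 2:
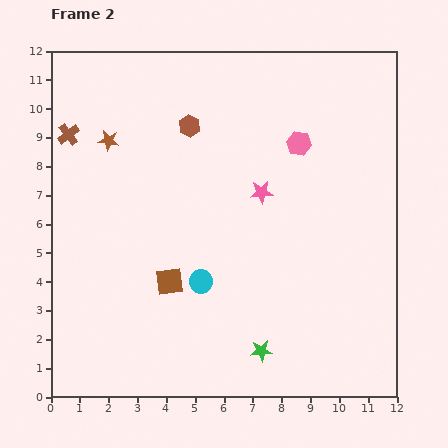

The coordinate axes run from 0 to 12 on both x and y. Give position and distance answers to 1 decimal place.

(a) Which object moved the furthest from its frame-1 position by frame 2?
the green star

(moved 4.6; next 3.9)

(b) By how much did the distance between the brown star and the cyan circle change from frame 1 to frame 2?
+2.7

Distance in frame 1: 3.2. Distance in frame 2: 5.9.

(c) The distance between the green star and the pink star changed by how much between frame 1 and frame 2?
-2.4

Distance in frame 1: 7.9. Distance in frame 2: 5.5.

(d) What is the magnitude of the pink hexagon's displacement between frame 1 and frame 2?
1.5

The pink hexagon moved from (8.9, 10.3) to (8.6, 8.8), a distance of √(0.3² + 1.5²) ≈ 1.5.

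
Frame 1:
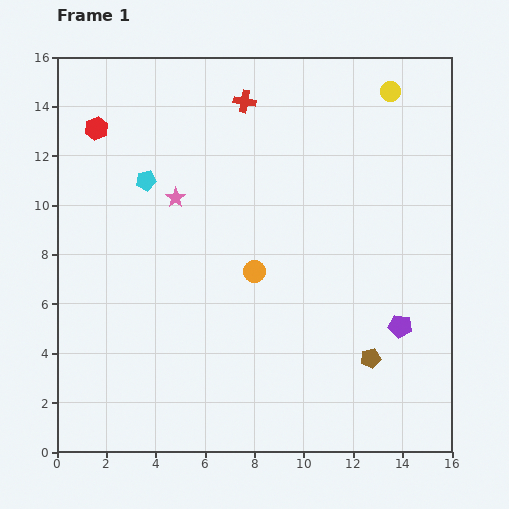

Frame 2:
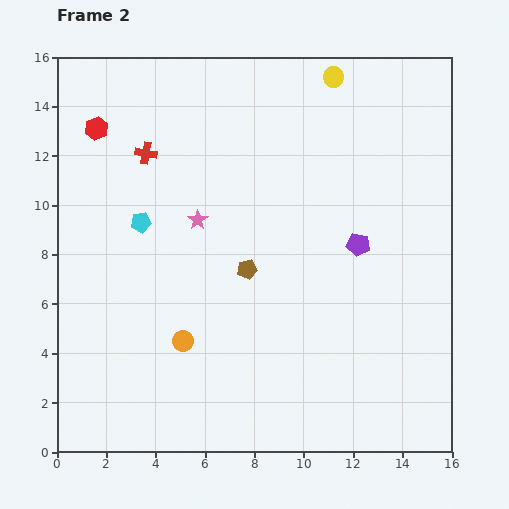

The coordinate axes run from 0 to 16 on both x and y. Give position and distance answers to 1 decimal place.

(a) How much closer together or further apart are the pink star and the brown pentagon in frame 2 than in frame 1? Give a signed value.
-7.4

Distance in frame 1: 10.2. Distance in frame 2: 2.8.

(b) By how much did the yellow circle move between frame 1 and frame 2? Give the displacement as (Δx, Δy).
(-2.3, 0.6)

The yellow circle was at (13.5, 14.6) in frame 1 and (11.2, 15.2) in frame 2.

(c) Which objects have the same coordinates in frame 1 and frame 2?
the red hexagon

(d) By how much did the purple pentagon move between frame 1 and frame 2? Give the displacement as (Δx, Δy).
(-1.7, 3.3)

The purple pentagon was at (13.9, 5.1) in frame 1 and (12.2, 8.4) in frame 2.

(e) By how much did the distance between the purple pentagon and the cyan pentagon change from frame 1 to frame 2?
-3.1

Distance in frame 1: 11.9. Distance in frame 2: 8.8.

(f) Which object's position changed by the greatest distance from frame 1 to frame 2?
the brown pentagon

(moved 6.2; next 4.5)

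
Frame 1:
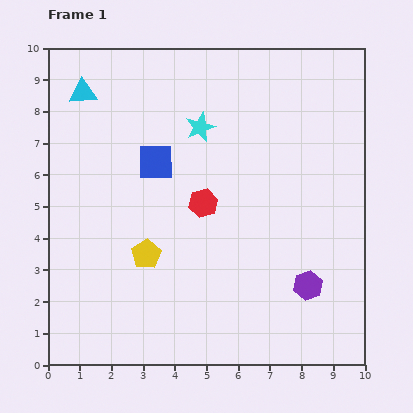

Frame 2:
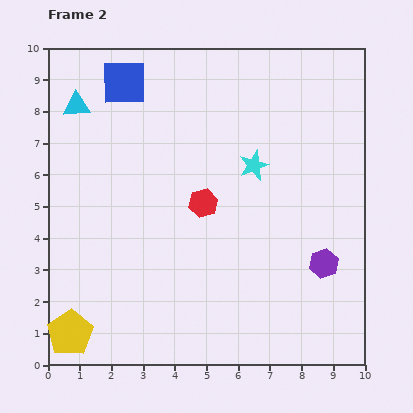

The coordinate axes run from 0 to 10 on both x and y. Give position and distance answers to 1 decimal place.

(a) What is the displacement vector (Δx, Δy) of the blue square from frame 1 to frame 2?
(-1.0, 2.5)

The blue square was at (3.4, 6.4) in frame 1 and (2.4, 8.9) in frame 2.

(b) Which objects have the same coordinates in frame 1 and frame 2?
the red hexagon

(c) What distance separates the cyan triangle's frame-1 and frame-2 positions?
0.4

The cyan triangle moved from (1.1, 8.6) to (0.9, 8.2), a distance of √(0.2² + 0.4²) ≈ 0.4.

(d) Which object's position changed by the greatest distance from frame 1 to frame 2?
the yellow pentagon

(moved 3.5; next 2.7)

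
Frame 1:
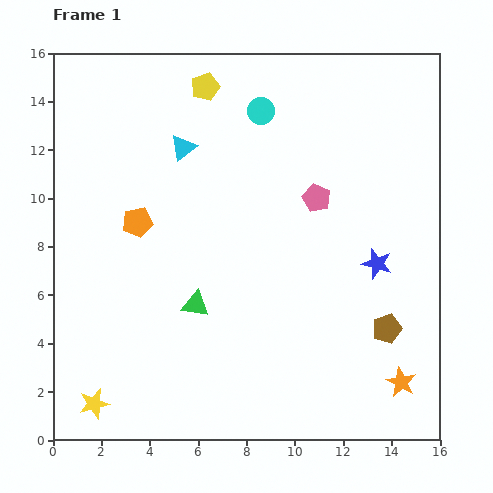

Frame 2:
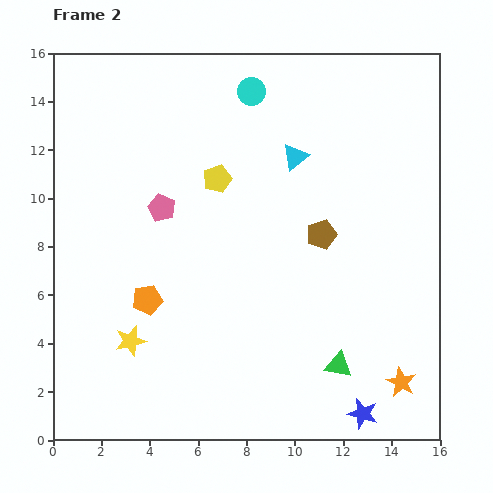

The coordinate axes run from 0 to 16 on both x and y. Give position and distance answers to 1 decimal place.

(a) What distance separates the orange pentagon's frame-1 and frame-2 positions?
3.2

The orange pentagon moved from (3.5, 9.0) to (3.9, 5.8), a distance of √(0.4² + 3.2²) ≈ 3.2.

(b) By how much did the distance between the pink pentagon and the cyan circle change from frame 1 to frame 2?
+1.8

Distance in frame 1: 4.3. Distance in frame 2: 6.1.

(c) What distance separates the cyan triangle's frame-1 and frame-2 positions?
4.6

The cyan triangle moved from (5.4, 12.1) to (10.0, 11.7), a distance of √(4.6² + 0.4²) ≈ 4.6.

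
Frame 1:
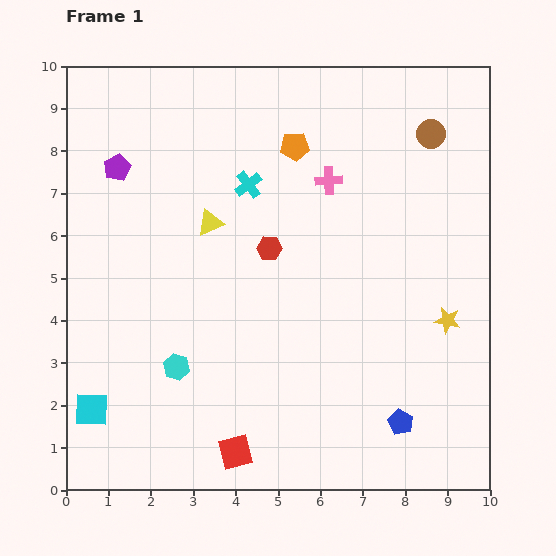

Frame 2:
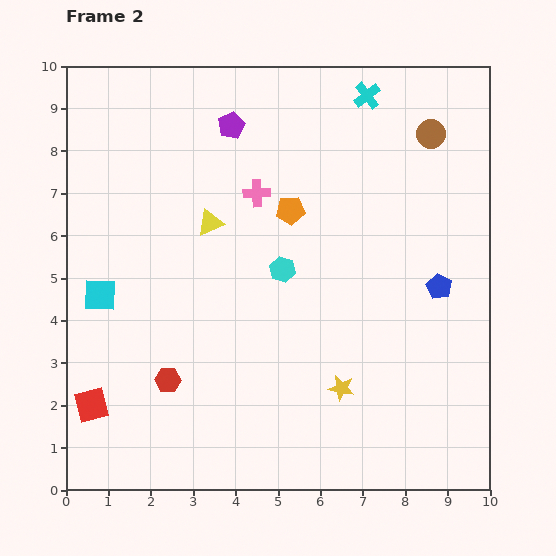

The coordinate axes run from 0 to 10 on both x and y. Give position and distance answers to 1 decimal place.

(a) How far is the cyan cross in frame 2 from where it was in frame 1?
3.5

The cyan cross moved from (4.3, 7.2) to (7.1, 9.3), a distance of √(2.8² + 2.1²) ≈ 3.5.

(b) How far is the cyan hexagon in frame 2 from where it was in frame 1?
3.4

The cyan hexagon moved from (2.6, 2.9) to (5.1, 5.2), a distance of √(2.5² + 2.3²) ≈ 3.4.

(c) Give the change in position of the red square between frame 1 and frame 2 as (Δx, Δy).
(-3.4, 1.1)

The red square was at (4.0, 0.9) in frame 1 and (0.6, 2.0) in frame 2.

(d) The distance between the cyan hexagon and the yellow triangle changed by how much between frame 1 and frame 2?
-1.5

Distance in frame 1: 3.5. Distance in frame 2: 2.0.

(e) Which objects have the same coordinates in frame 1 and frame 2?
the brown circle, the yellow triangle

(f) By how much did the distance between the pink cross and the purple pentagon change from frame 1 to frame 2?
-3.3

Distance in frame 1: 5.0. Distance in frame 2: 1.7.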